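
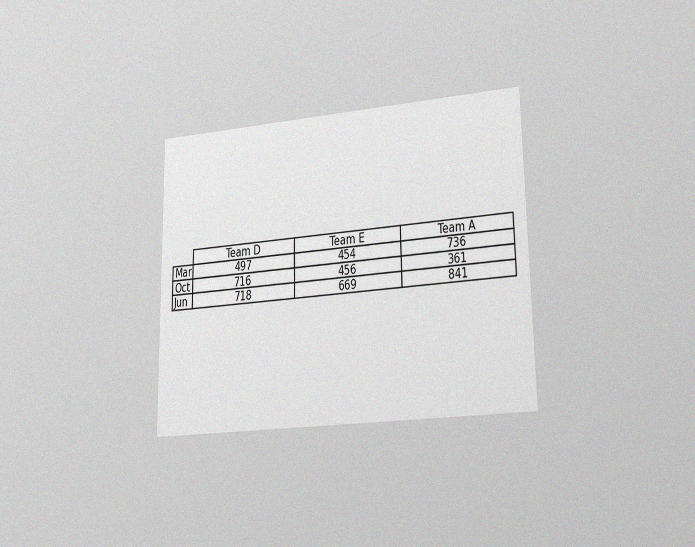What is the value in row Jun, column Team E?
The chart is viewed at a slight angle, with some photo noise. The (Jun, Team E) cell reads 669.

669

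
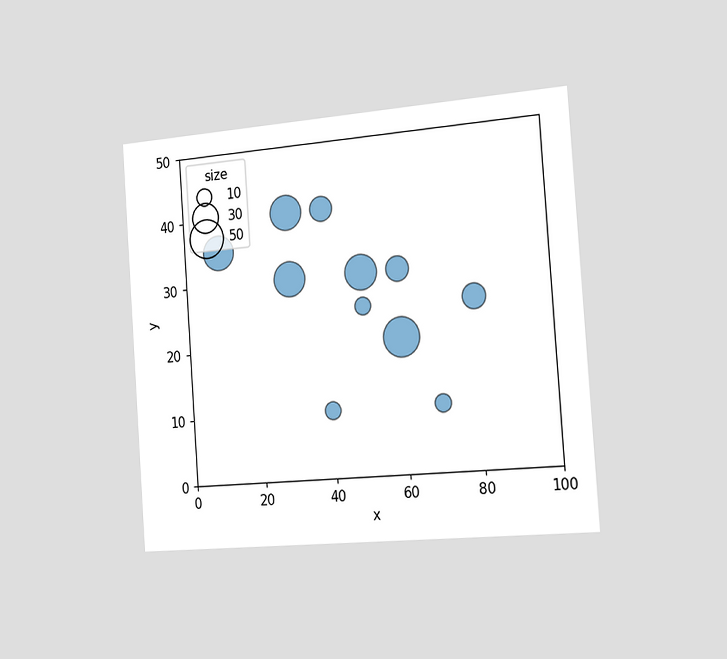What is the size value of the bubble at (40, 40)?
20

The chart is tilted about 4° counter-clockwise and viewed slightly from the right. Matching the bubble at (40, 40) against the size legend gives 20.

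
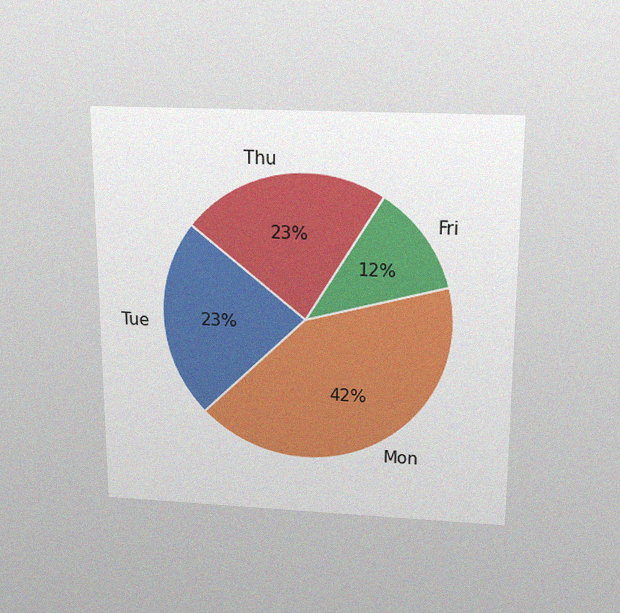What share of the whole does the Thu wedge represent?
23%

The chart is viewed slightly from above, with some photo noise. The Thu slice takes up 23% of the pie.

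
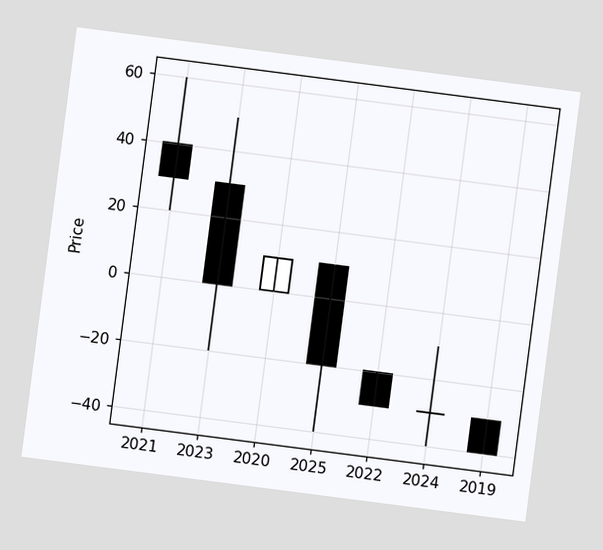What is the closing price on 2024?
-30

The chart is tilted about 7° clockwise. The 2024 candle closes at -30.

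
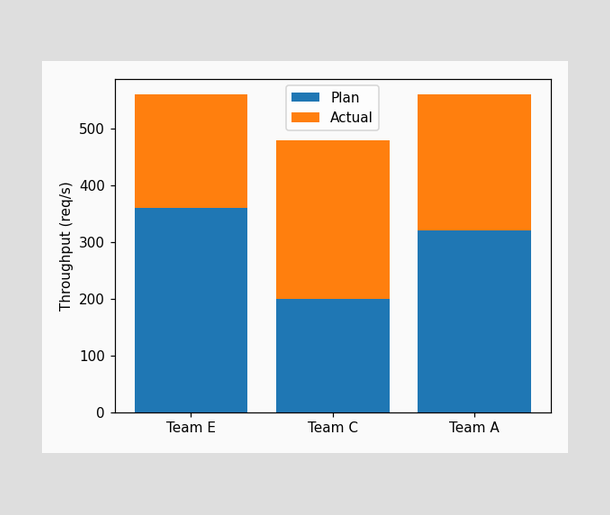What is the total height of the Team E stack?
The Team E stack's top reaches 560req/s on the y-axis.

560req/s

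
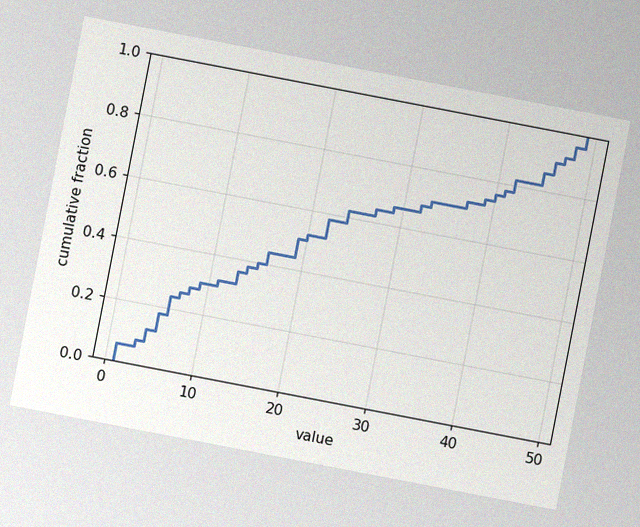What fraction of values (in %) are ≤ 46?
The chart is tilted about 11° clockwise, with some photo noise. At x=46 the ECDF step is at 90%.

90%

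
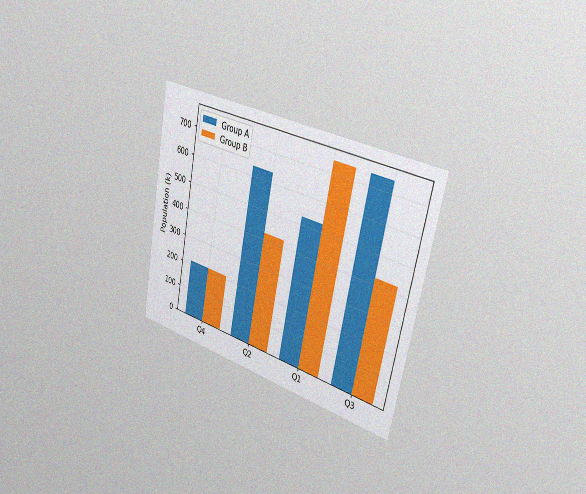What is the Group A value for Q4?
212k

The chart is tilted about 11° clockwise and viewed slightly from the right, with some photo noise. The Group A bar at Q4 reaches 212k on the y-axis.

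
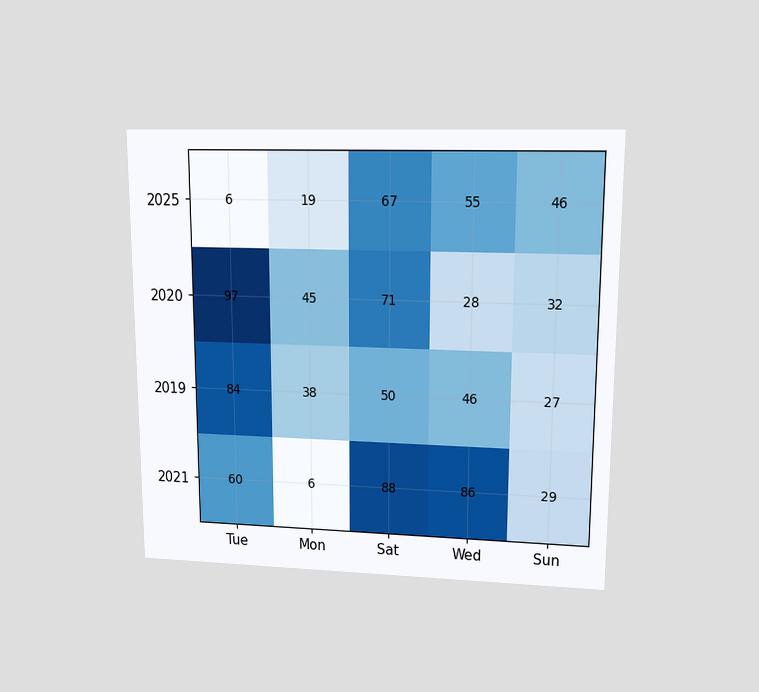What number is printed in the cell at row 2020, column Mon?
45

The chart is viewed at a slight angle. The (2020, Mon) cell reads 45.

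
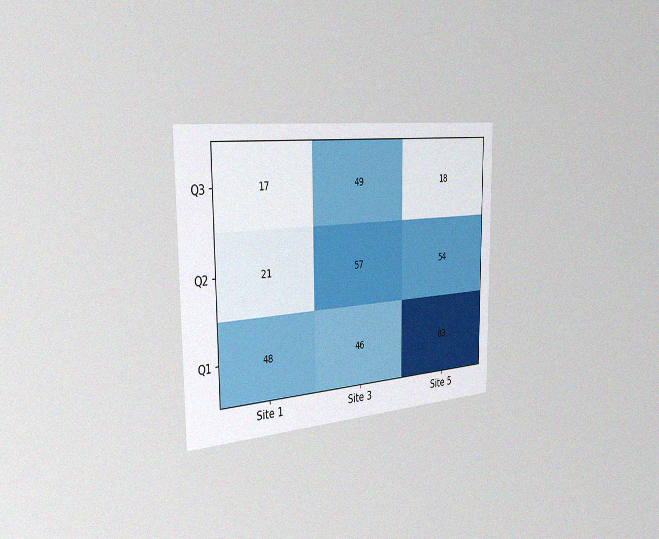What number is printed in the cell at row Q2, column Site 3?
57

The chart is viewed slightly from the left, with some photo noise. The (Q2, Site 3) cell reads 57.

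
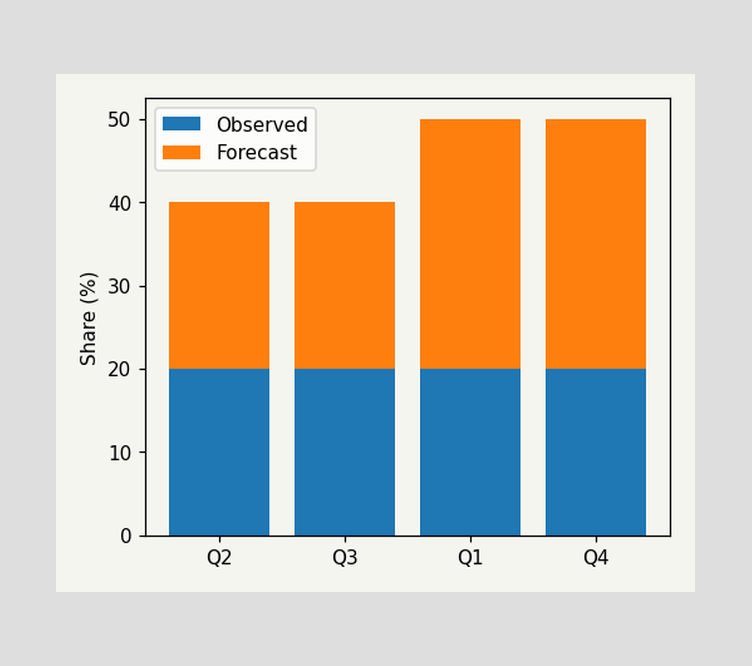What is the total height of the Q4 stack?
The Q4 stack's top reaches 50% on the y-axis.

50%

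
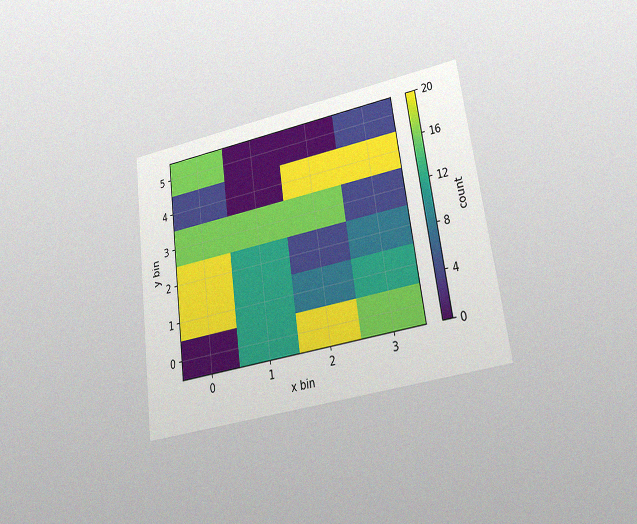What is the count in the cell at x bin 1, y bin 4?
0

The chart is tilted about 8° counter-clockwise and viewed at a slight angle, with some photo noise. Matching the cell (1, 4) against the colorbar gives 0.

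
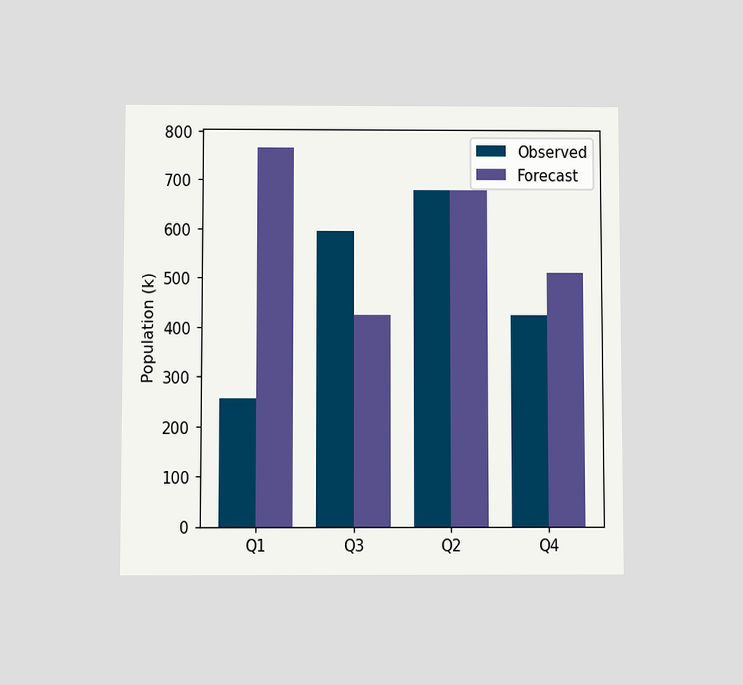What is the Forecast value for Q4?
The chart is viewed slightly from below. The Forecast bar at Q4 reaches 510k on the y-axis.

510k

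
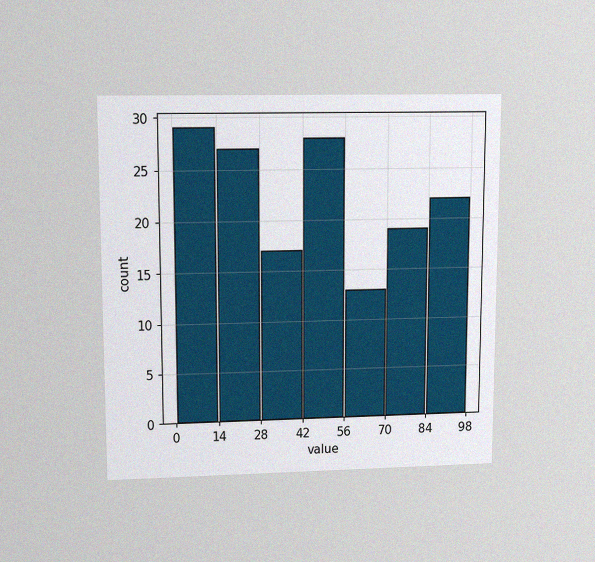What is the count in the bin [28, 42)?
The chart is viewed at a slight angle, with some photo noise. The [28, 42) bin has height 17.

17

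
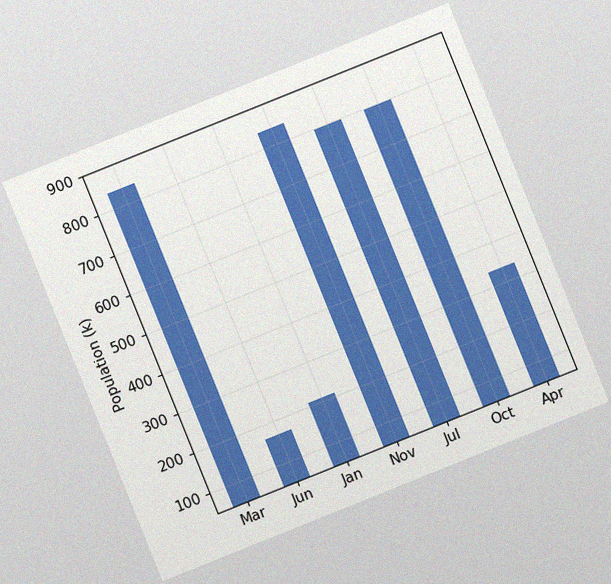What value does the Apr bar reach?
The chart is tilted about 22° counter-clockwise, with some photo noise. Reading along the chart's y-axis, the Apr bar reaches 336k.

336k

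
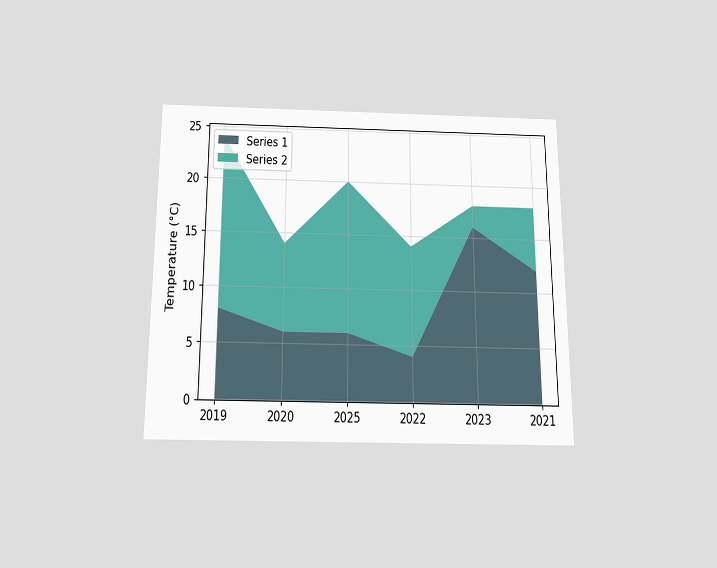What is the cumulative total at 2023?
18°C

The chart is viewed slightly from below. The stacked total at 2023 reaches 18°C.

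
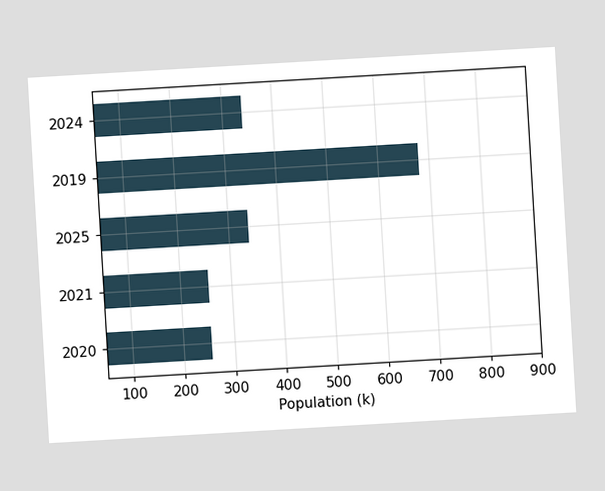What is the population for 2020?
255k

The chart is tilted about 3° counter-clockwise. Reading along the chart's x-axis, the 2020 bar reaches 255k.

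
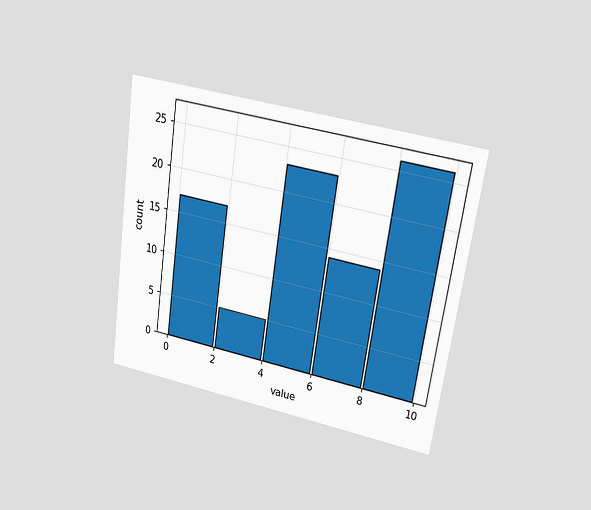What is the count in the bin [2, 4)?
5

The chart is tilted about 8° clockwise and viewed at a slight angle. The [2, 4) bin has height 5.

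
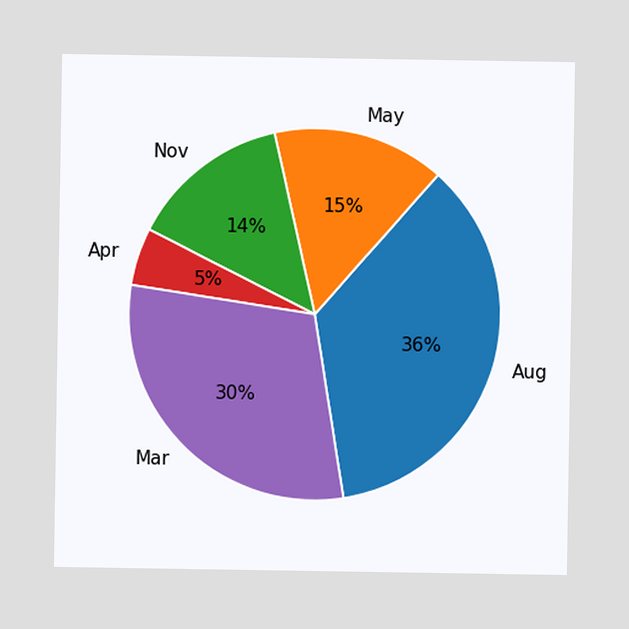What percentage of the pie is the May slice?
The May slice takes up 15% of the pie.

15%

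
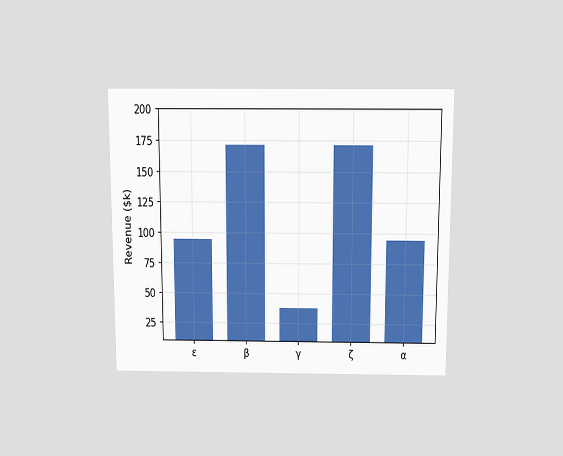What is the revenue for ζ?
The chart is viewed slightly from above. Reading along the chart's y-axis, the ζ bar reaches $171k.

$171k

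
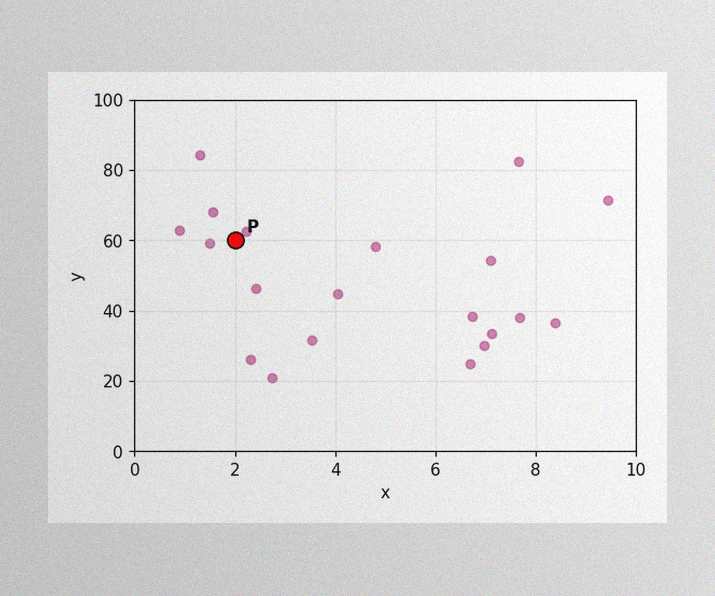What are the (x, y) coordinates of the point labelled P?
The image has some photo noise and uneven lighting. Following the gridlines from P to each axis, P sits at (2, 60).

(2, 60)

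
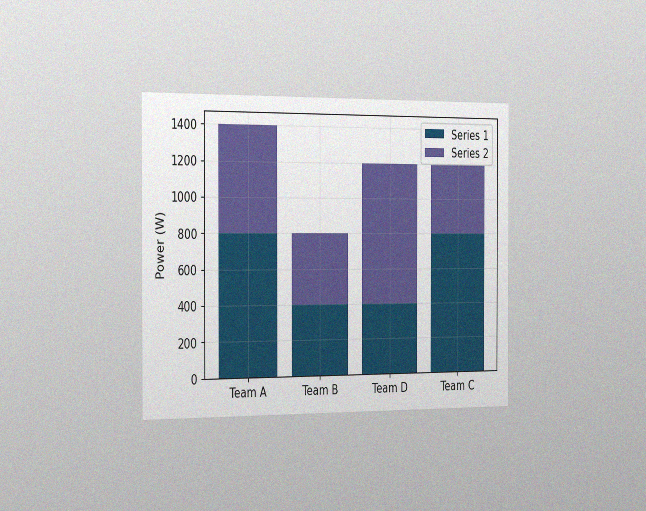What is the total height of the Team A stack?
1400W

The chart is viewed slightly from the left, with some photo noise. The Team A stack's top reaches 1400W on the y-axis.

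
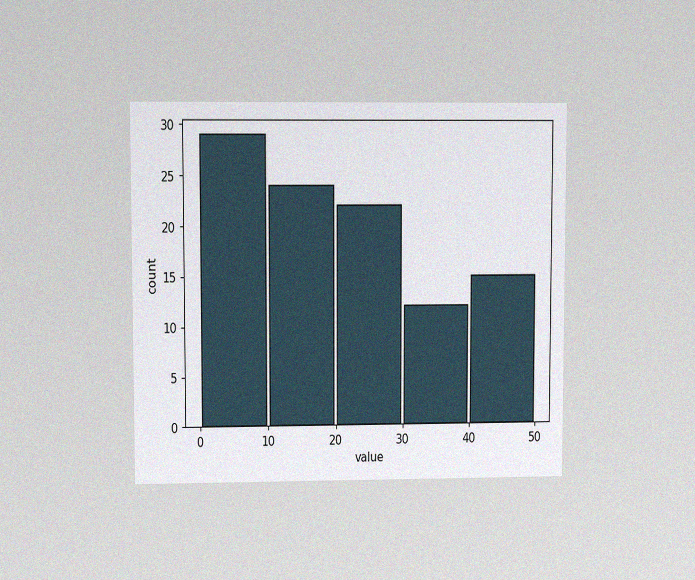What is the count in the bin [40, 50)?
The chart is viewed at a slight angle, with some photo noise. The [40, 50) bin has height 15.

15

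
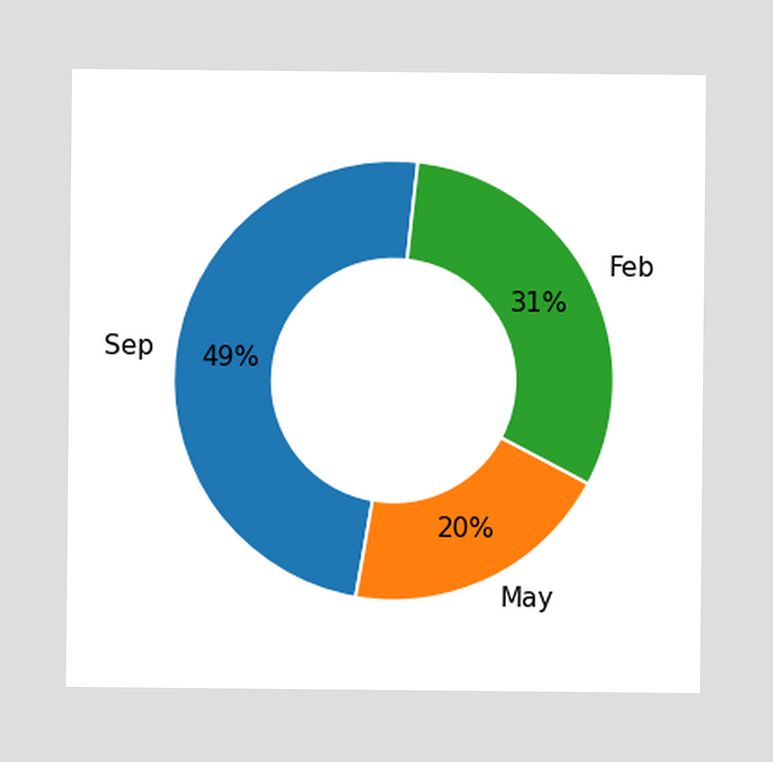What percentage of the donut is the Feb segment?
31%

The Feb segment takes up 31% of the ring.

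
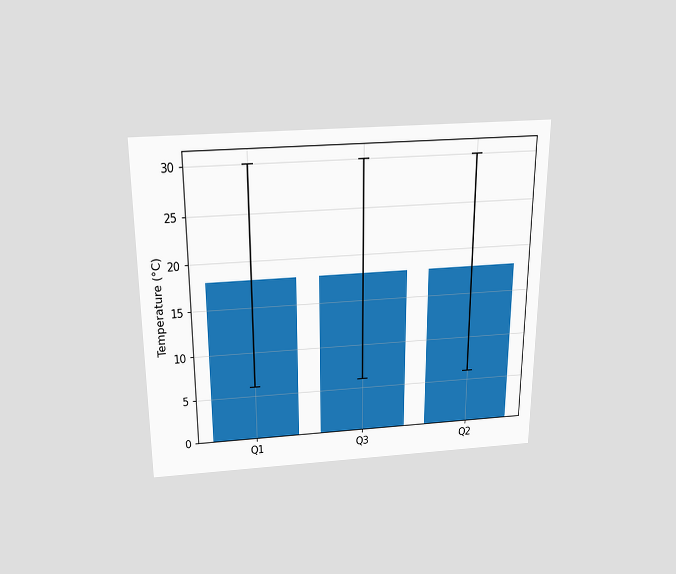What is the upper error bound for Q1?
30°C

The chart is viewed slightly from above. The Q1 bar's upper whisker reaches 30°C.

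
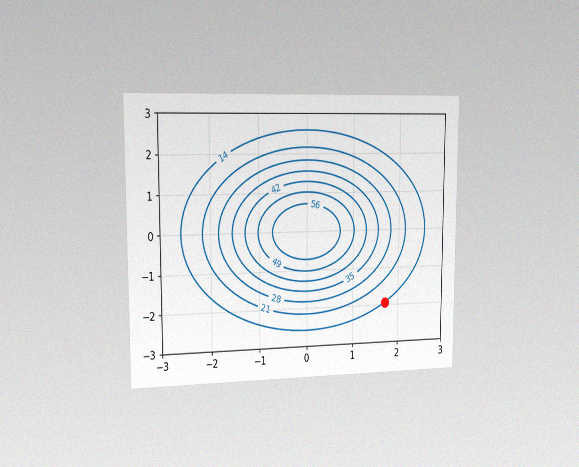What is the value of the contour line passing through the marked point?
The chart is viewed slightly from the left, with some photo noise. The marked point sits on the contour labelled 14.

14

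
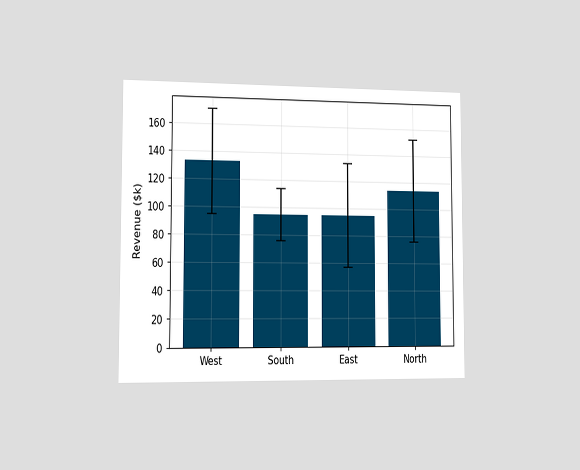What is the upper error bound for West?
$171k

The chart is viewed slightly from the left. The West bar's upper whisker reaches $171k.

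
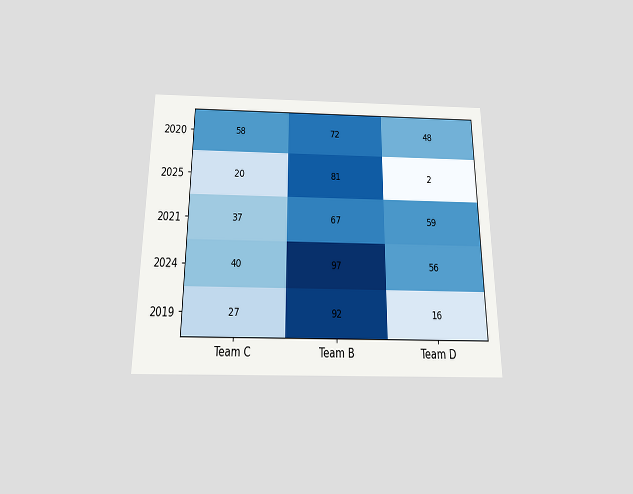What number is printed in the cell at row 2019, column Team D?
16

The chart is viewed slightly from below. The (2019, Team D) cell reads 16.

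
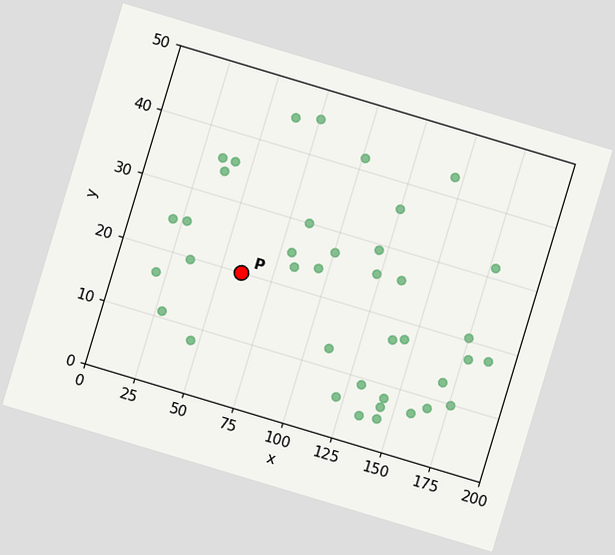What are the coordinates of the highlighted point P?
(60, 20)

The chart is tilted about 17° clockwise. Following the gridlines from P to each axis, P sits at (60, 20).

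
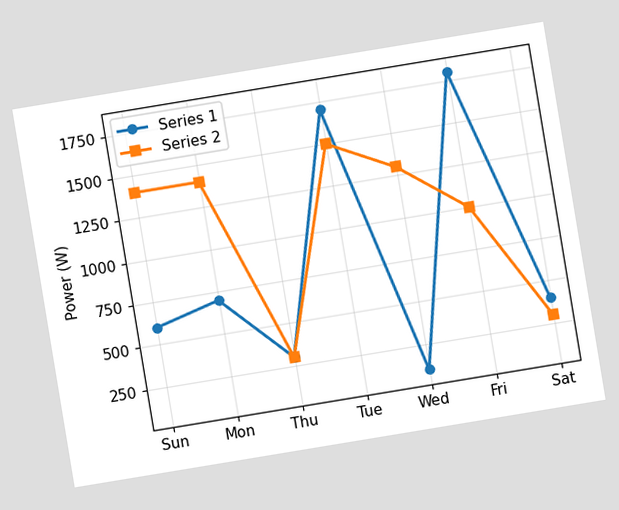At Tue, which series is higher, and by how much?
The chart is tilted about 9° counter-clockwise. At Tue, Series 1 sits above the other line by 200W.

Series 1, by 200W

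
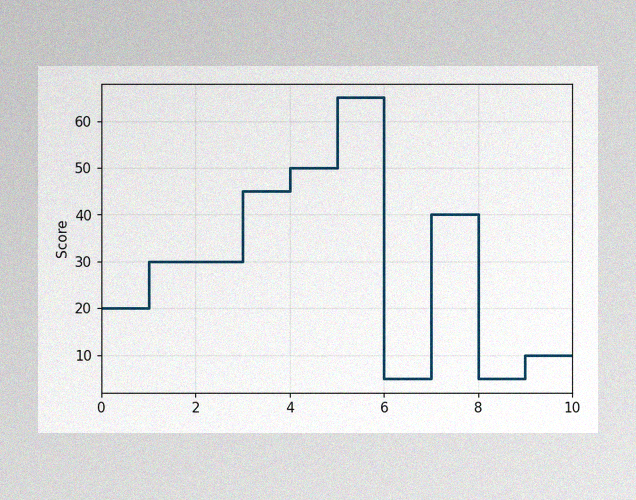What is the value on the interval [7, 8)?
40

The image has some photo noise and uneven lighting. On [7, 8) the step sits at 40.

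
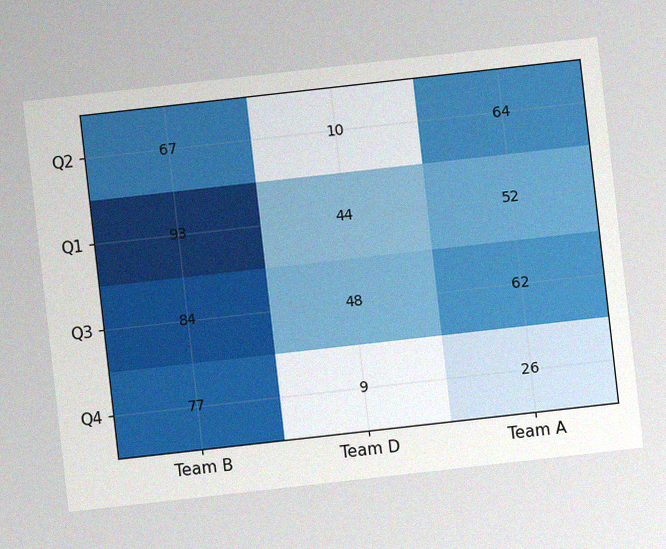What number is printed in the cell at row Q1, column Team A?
52

The chart is tilted about 6° counter-clockwise, with some photo noise. The (Q1, Team A) cell reads 52.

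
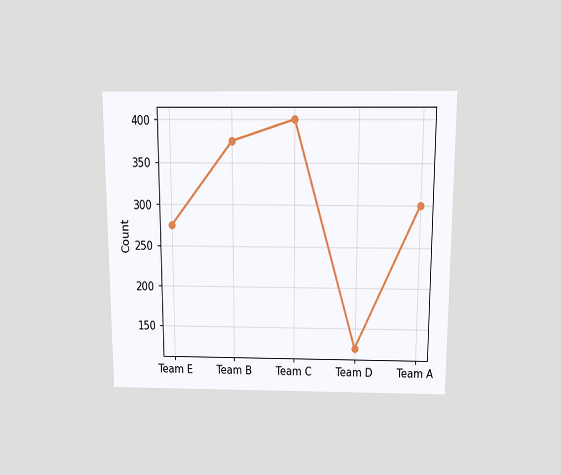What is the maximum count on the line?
400

The chart is viewed slightly from above. The highest point is at Team C, and reading across to the y-axis gives 400.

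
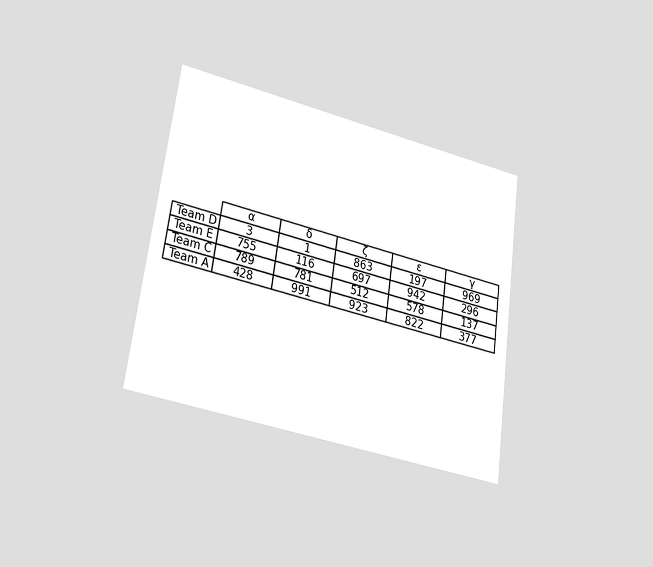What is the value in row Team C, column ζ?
512

The chart is tilted about 8° clockwise and viewed at a slight angle. The (Team C, ζ) cell reads 512.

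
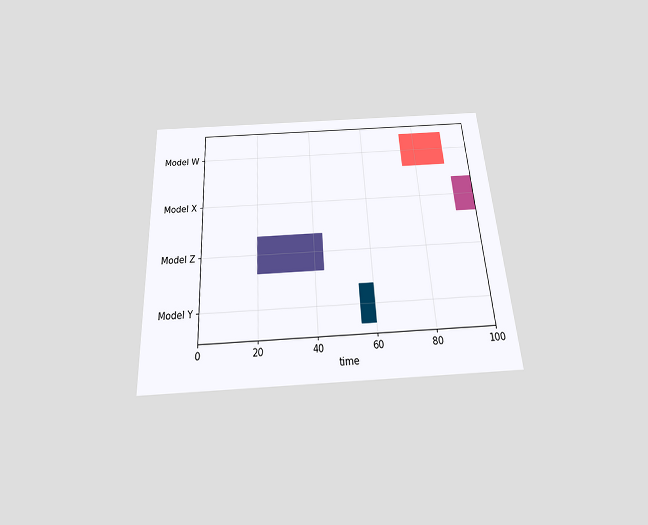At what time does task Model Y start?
55

The chart is tilted about 3° counter-clockwise and viewed slightly from below. The Model Y bar begins at t=55.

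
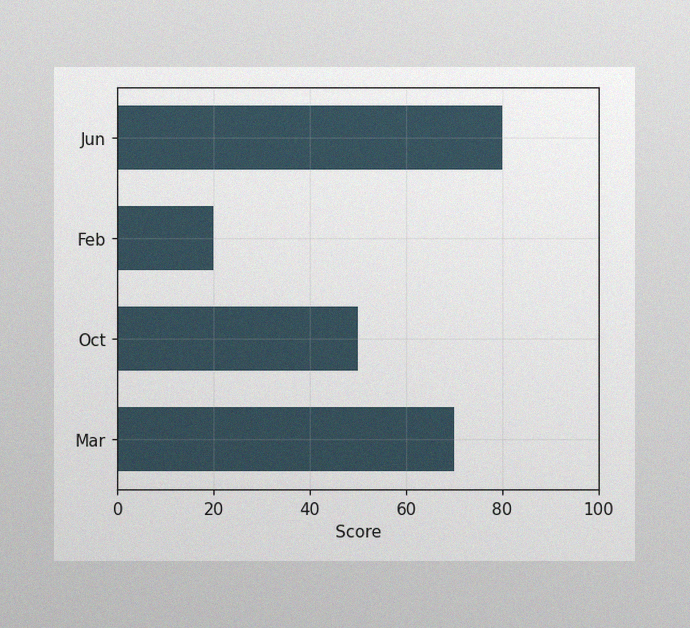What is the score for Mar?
70

The image has some photo noise and uneven lighting. Reading along the chart's x-axis, the Mar bar reaches 70.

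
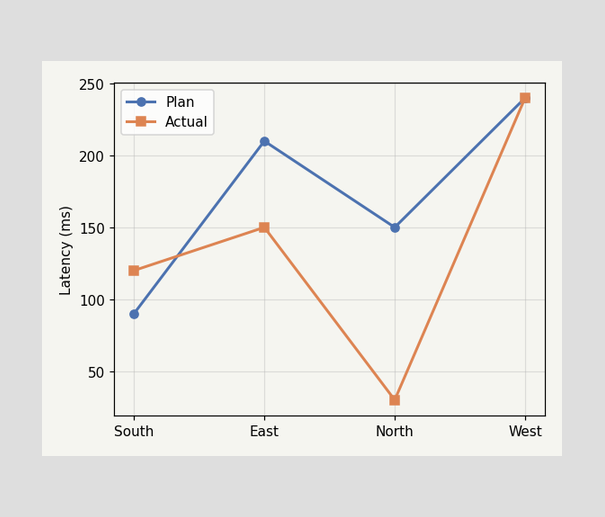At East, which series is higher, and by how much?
Plan, by 60ms

At East, Plan sits above the other line by 60ms.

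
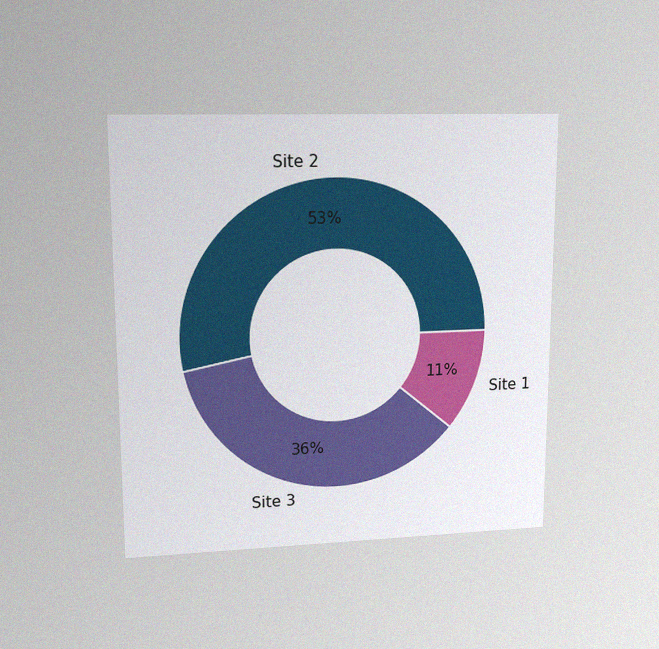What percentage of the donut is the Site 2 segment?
53%

The chart is viewed at a slight angle, with some photo noise. The Site 2 segment takes up 53% of the ring.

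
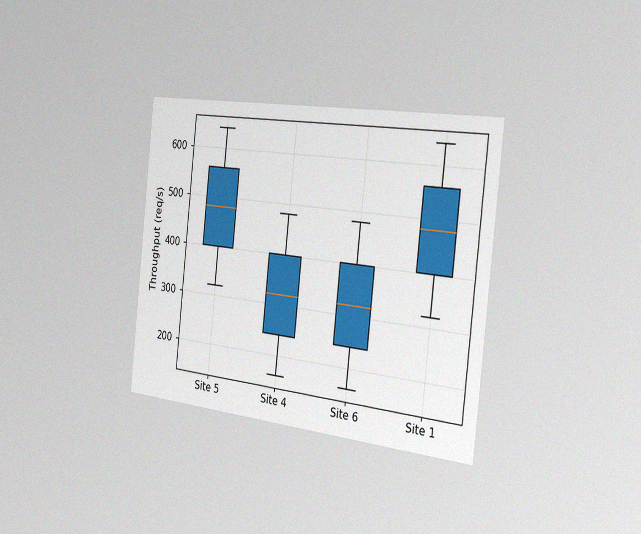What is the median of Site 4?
The chart is tilted about 6° clockwise and viewed slightly from the right, with some photo noise. The median line in the Site 4 box sits at 320req/s.

320req/s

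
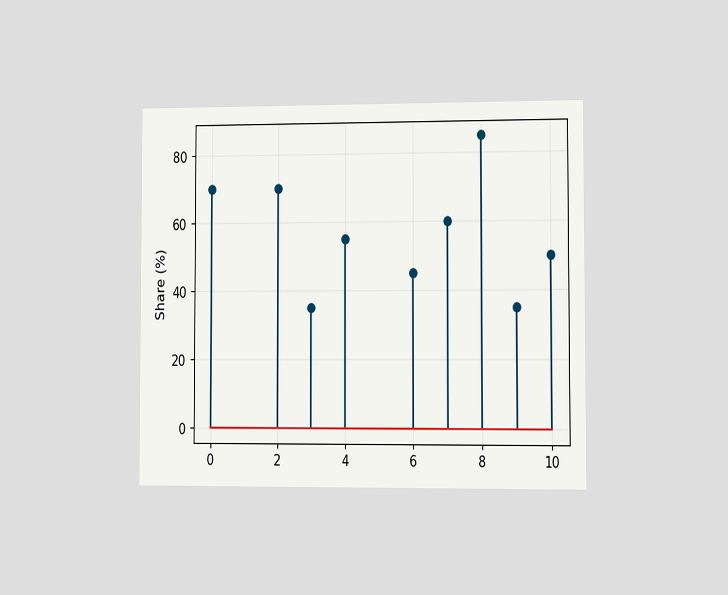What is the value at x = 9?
35%

The chart is viewed slightly from the right. The stem at x=9 reaches 35%.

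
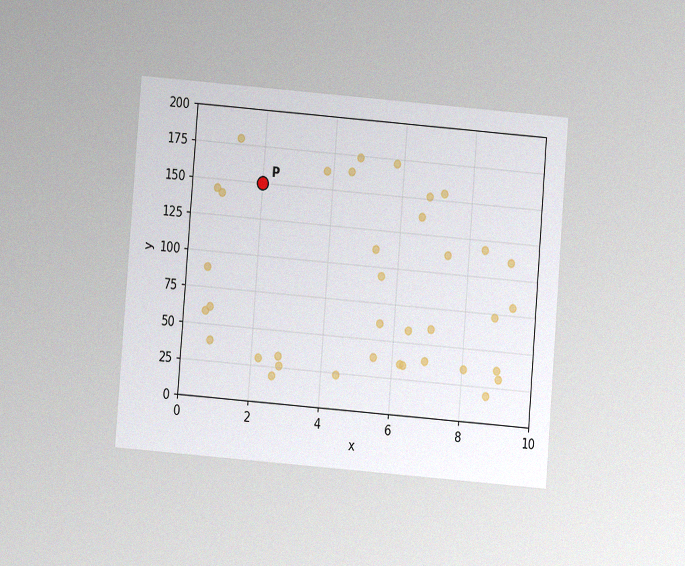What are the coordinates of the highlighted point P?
The chart is tilted about 5° clockwise and viewed at a slight angle, with some photo noise. Following the gridlines from P to each axis, P sits at (2, 150).

(2, 150)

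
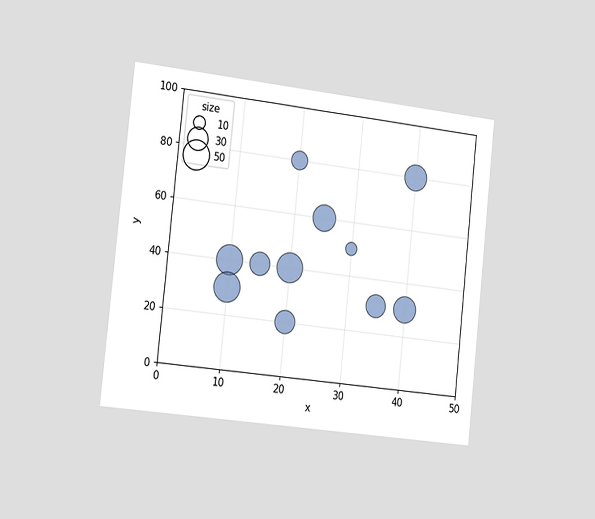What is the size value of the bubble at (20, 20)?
30

The chart is tilted about 6° clockwise and viewed slightly from the left. Matching the bubble at (20, 20) against the size legend gives 30.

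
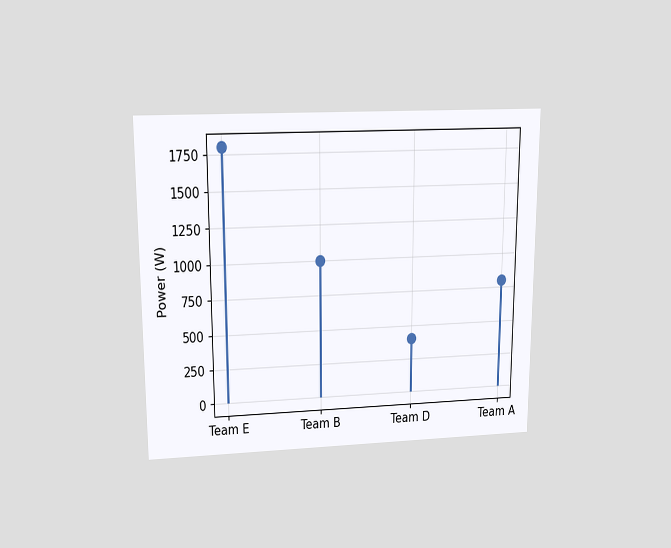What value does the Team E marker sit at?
The chart is viewed slightly from above. The Team E marker sits at 1800W.

1800W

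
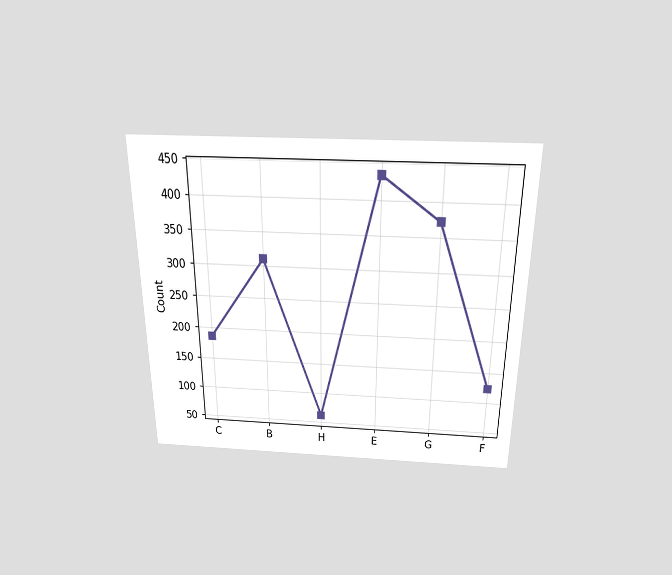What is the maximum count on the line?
434

The chart is viewed slightly from above. The highest point is at E, and reading across to the y-axis gives 434.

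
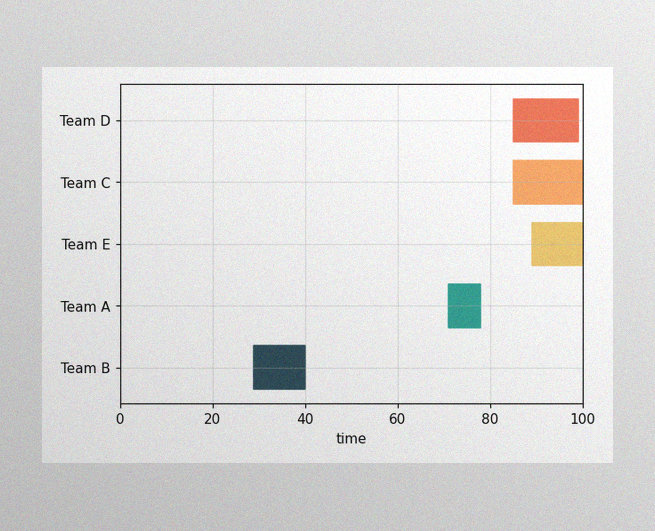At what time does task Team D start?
85

The image has some photo noise and uneven lighting. The Team D bar begins at t=85.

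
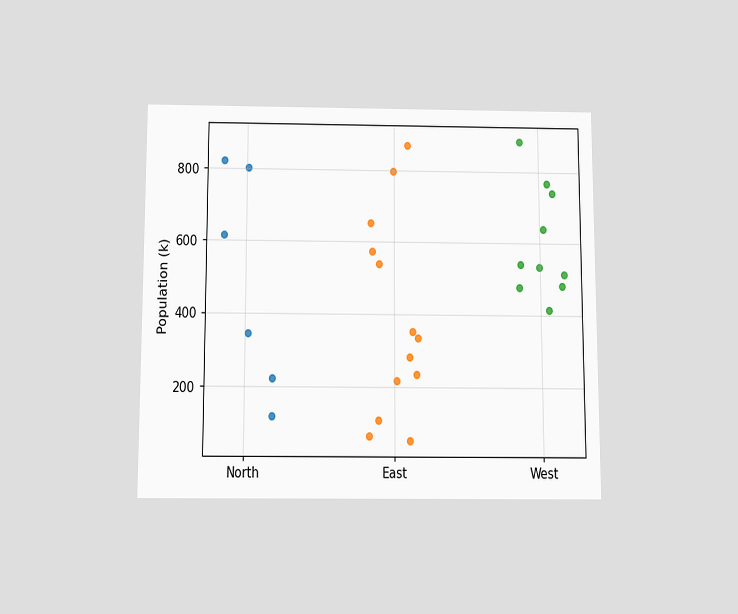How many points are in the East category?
13

The chart is viewed slightly from below. Counting the markers in the East column gives 13.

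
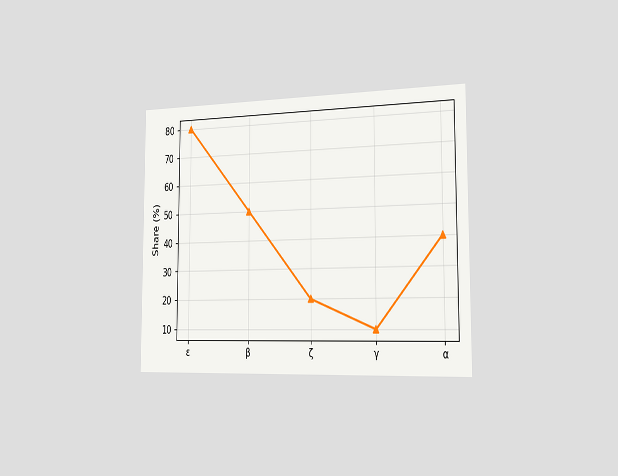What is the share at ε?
The chart is viewed slightly from the right. At ε, the line is at 80%.

80%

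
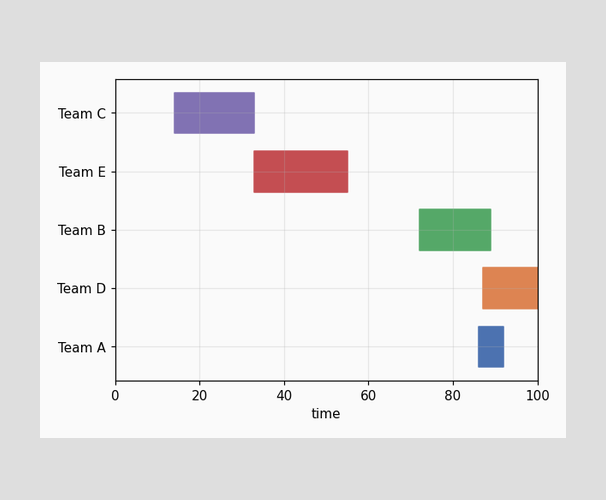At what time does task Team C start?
The Team C bar begins at t=14.

14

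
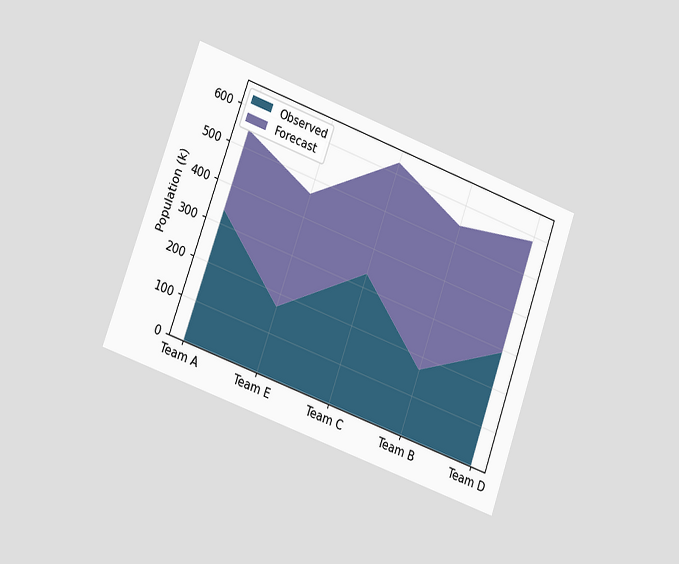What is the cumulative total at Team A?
546k

The chart is tilted about 20° clockwise and viewed slightly from the left. The stacked total at Team A reaches 546k.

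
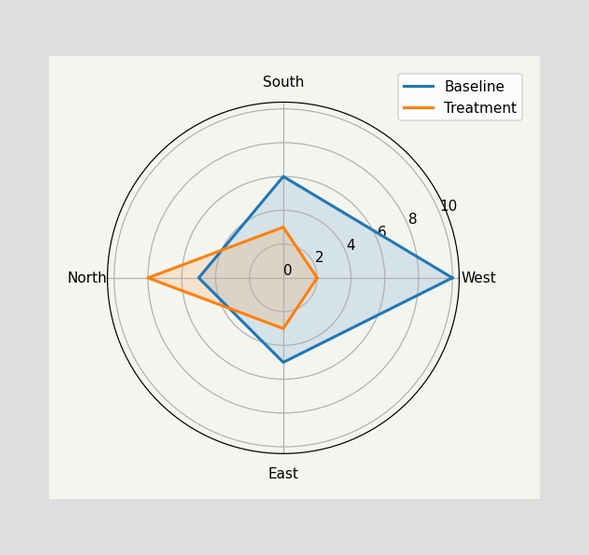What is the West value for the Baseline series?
On the West axis, Baseline reaches 10.

10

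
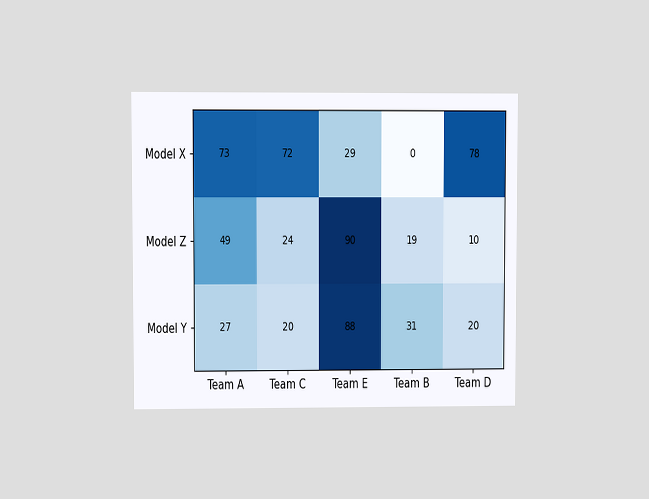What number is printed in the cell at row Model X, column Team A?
73

The chart is viewed at a slight angle. The (Model X, Team A) cell reads 73.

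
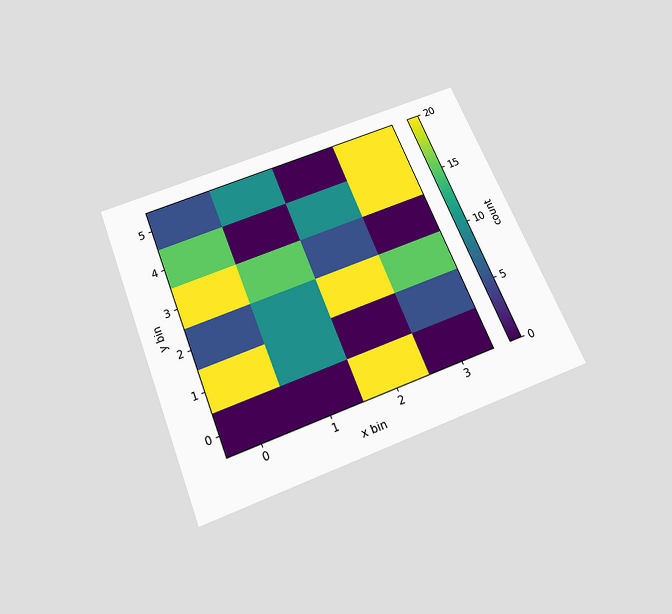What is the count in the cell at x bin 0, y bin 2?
5

The chart is tilted about 22° counter-clockwise and viewed slightly from below. Matching the cell (0, 2) against the colorbar gives 5.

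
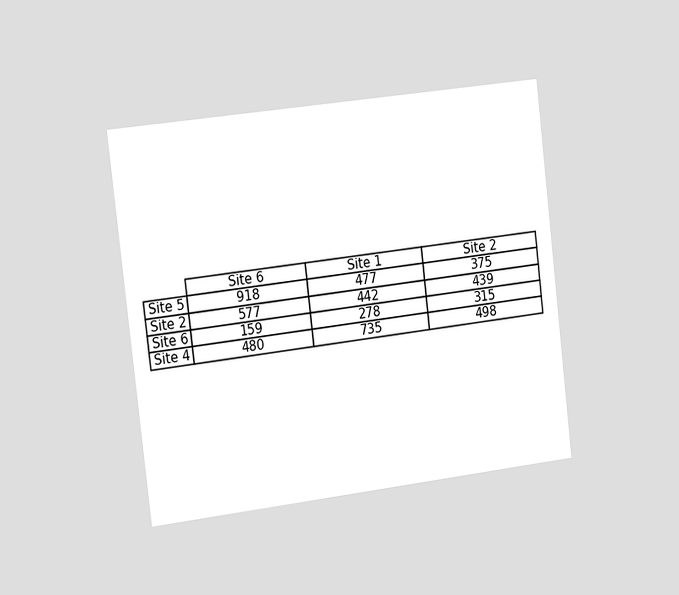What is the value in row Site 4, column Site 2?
498

The chart is tilted about 7° counter-clockwise and viewed slightly from the left. The (Site 4, Site 2) cell reads 498.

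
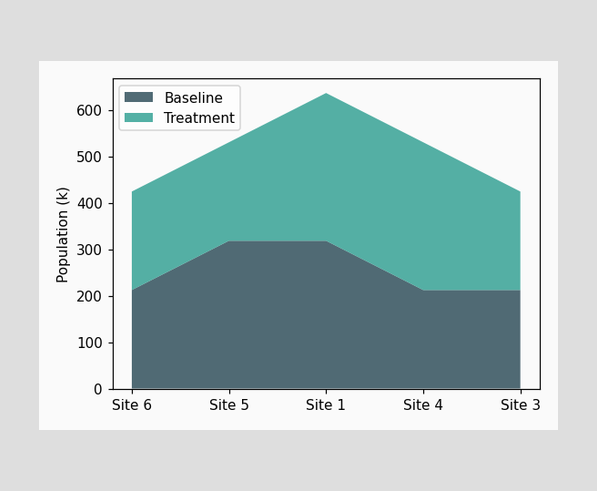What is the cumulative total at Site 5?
The stacked total at Site 5 reaches 530k.

530k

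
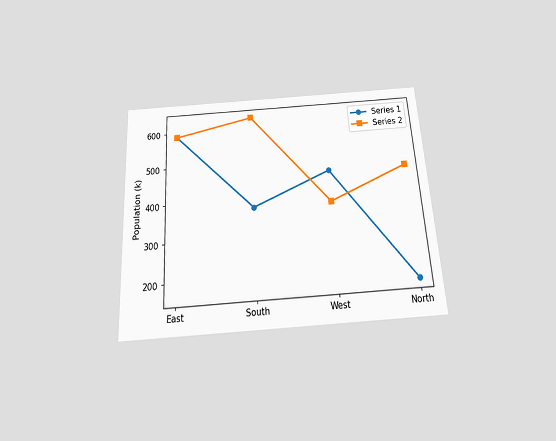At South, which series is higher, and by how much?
The chart is tilted about 3° counter-clockwise and viewed slightly from below. At South, Series 2 sits above the other line by 252k.

Series 2, by 252k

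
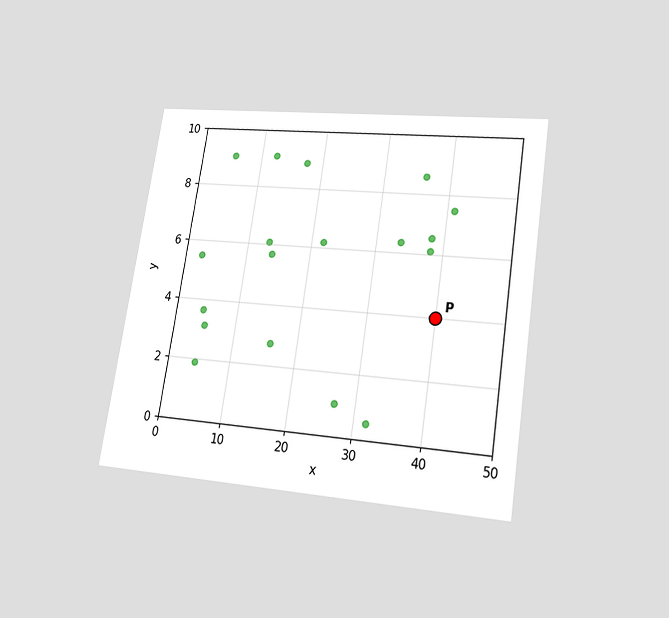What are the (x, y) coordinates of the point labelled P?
(40, 4)

The chart is tilted about 9° clockwise and viewed at a slight angle. Following the gridlines from P to each axis, P sits at (40, 4).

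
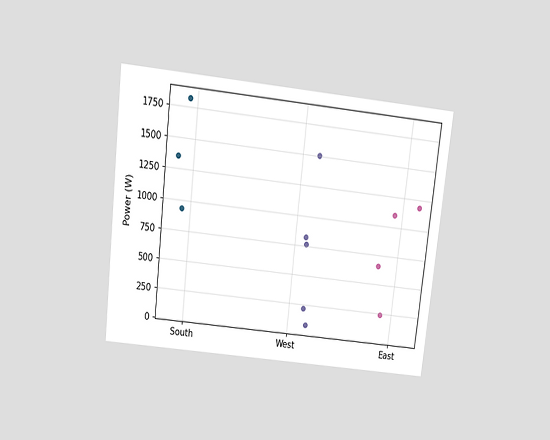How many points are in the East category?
4

The chart is tilted about 6° clockwise and viewed slightly from above. Counting the markers in the East column gives 4.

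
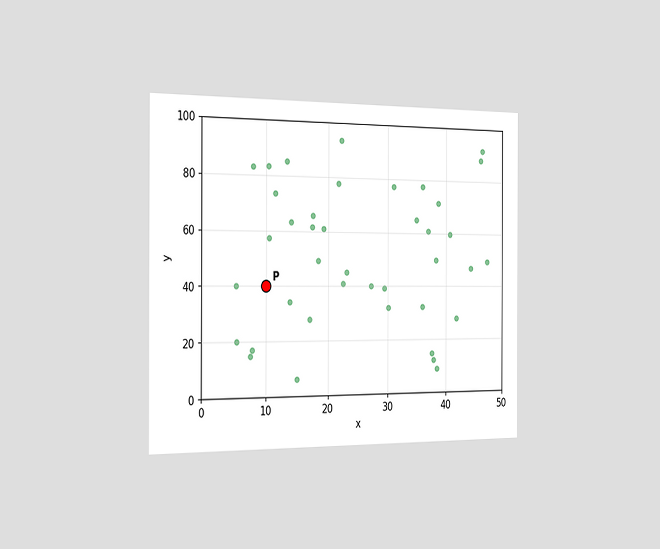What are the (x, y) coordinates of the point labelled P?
The chart is viewed slightly from the left. Following the gridlines from P to each axis, P sits at (10, 40).

(10, 40)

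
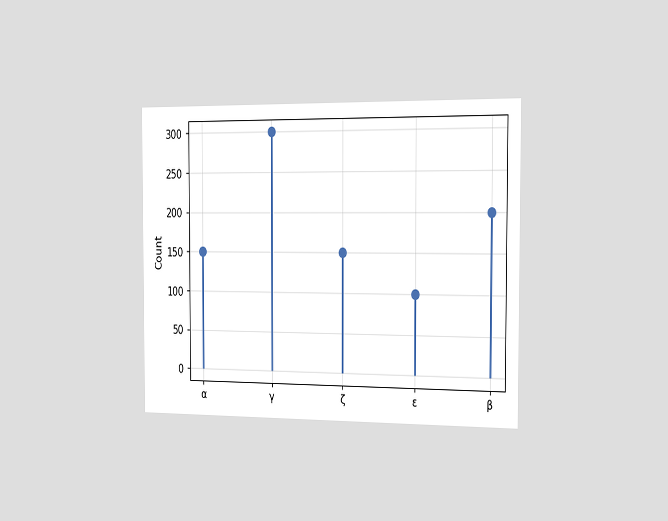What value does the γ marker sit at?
300

The chart is viewed slightly from the right. The γ marker sits at 300.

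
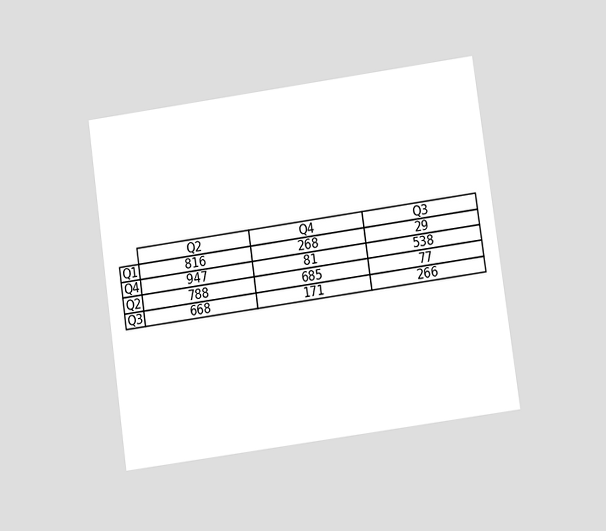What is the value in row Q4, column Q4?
81

The chart is tilted about 8° counter-clockwise and viewed at a slight angle. The (Q4, Q4) cell reads 81.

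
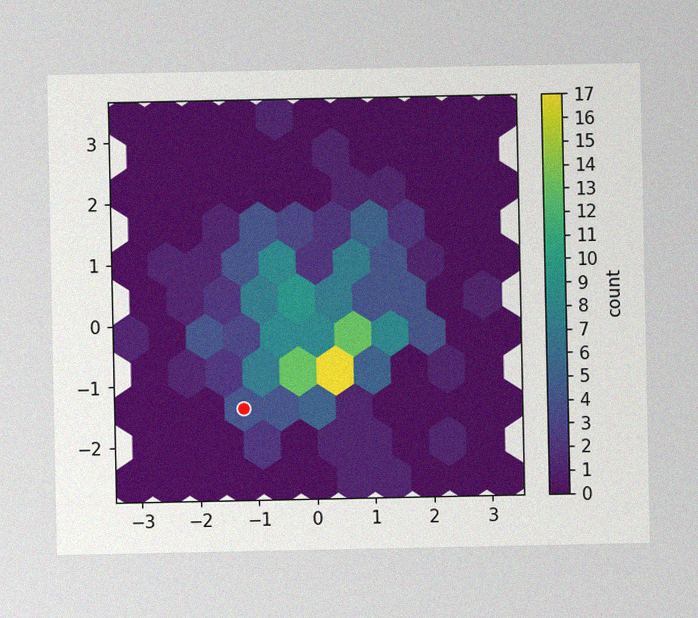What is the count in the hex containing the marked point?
4

The image has some photo noise and uneven lighting. The marked hex reads 4 on the colorbar.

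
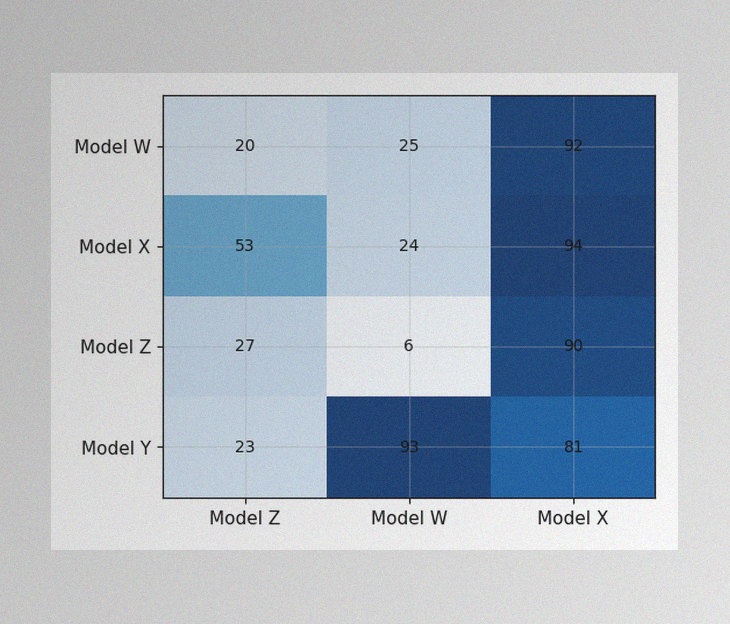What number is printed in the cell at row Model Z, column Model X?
The image has some photo noise and uneven lighting. The (Model Z, Model X) cell reads 90.

90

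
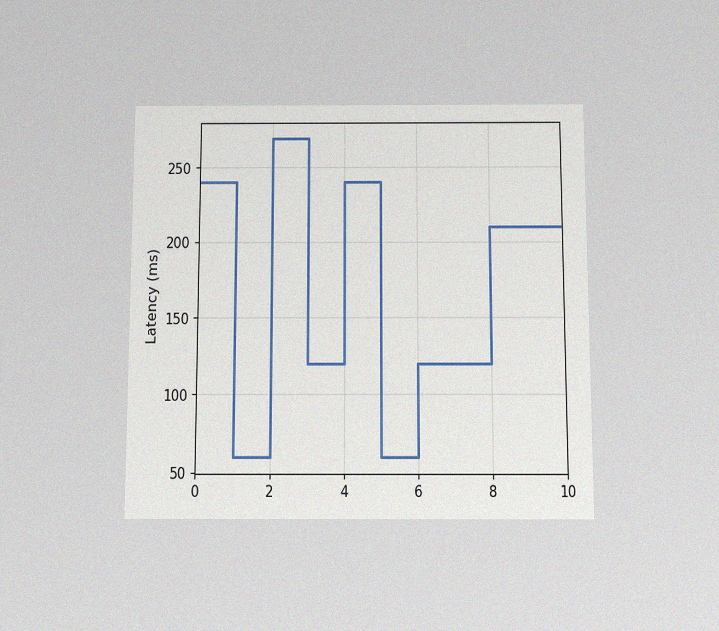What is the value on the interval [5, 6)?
The chart is viewed slightly from below, with some photo noise. On [5, 6) the step sits at 60ms.

60ms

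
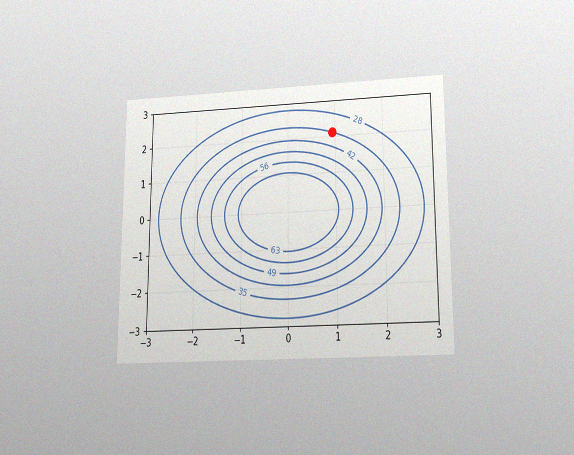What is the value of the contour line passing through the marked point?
The chart is viewed slightly from below, with some photo noise. The marked point sits on the contour labelled 35.

35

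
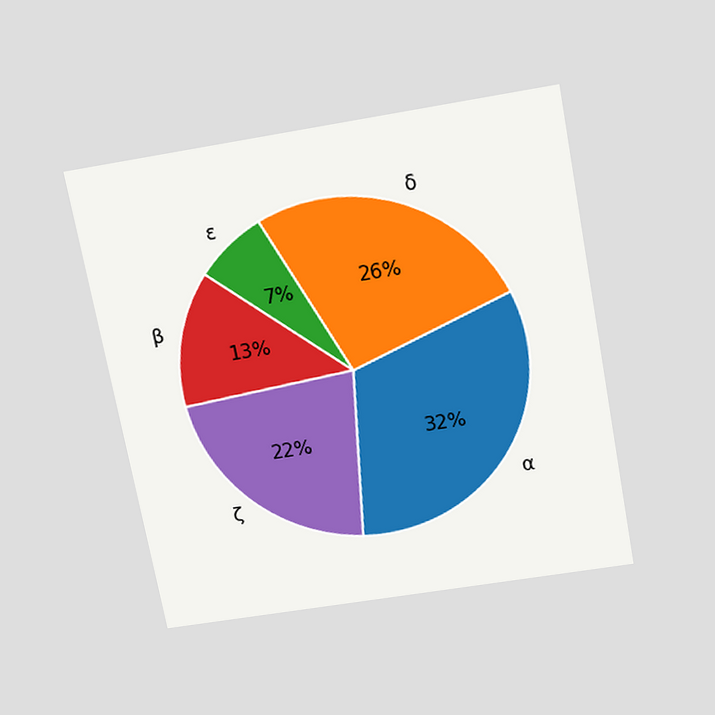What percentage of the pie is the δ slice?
The chart is tilted about 11° counter-clockwise and viewed slightly from above. The δ slice takes up 26% of the pie.

26%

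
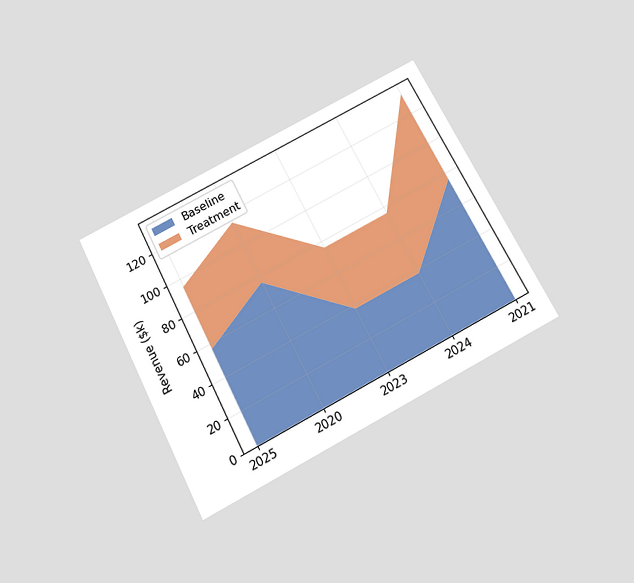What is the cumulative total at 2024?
$76k

The chart is tilted about 27° counter-clockwise and viewed slightly from below. The stacked total at 2024 reaches $76k.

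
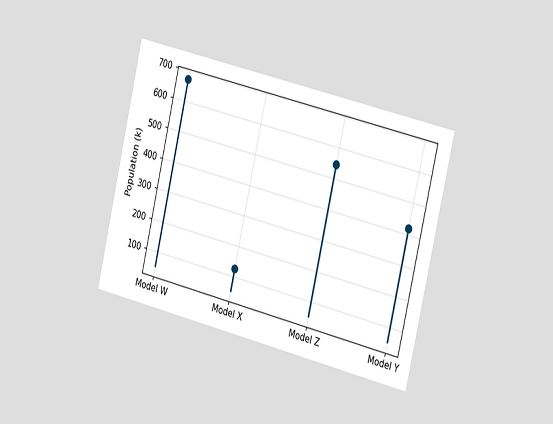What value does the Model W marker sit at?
672k

The chart is tilted about 13° clockwise and viewed slightly from the right. The Model W marker sits at 672k.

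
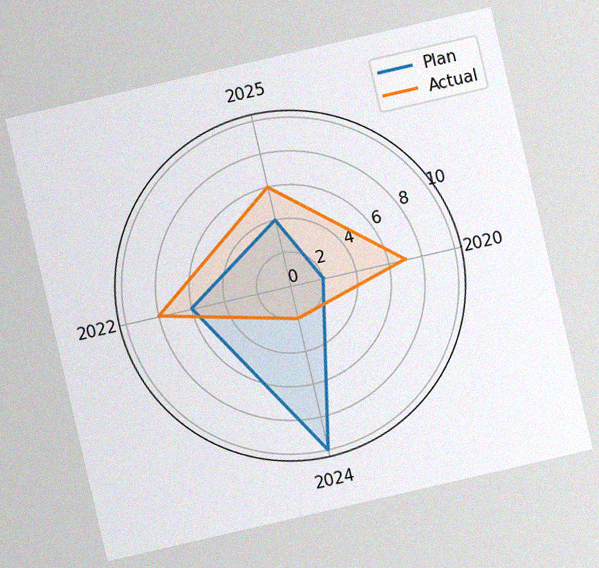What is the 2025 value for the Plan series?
The chart is tilted about 13° counter-clockwise, with some photo noise. On the 2025 axis, Plan reaches 4.

4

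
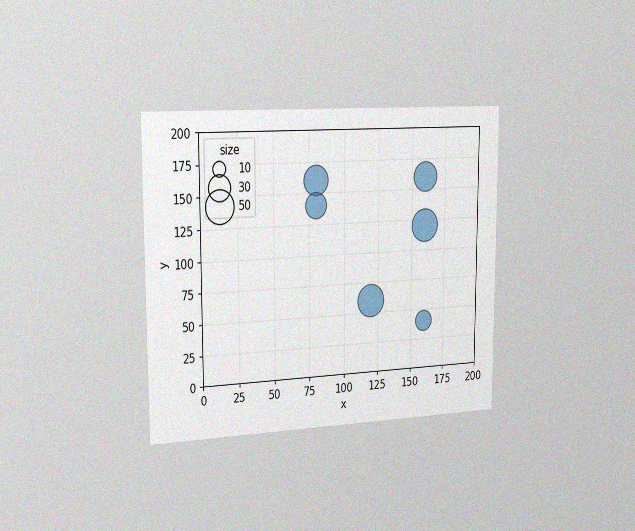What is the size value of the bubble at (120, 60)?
50

The chart is viewed slightly from the left, with some photo noise. Matching the bubble at (120, 60) against the size legend gives 50.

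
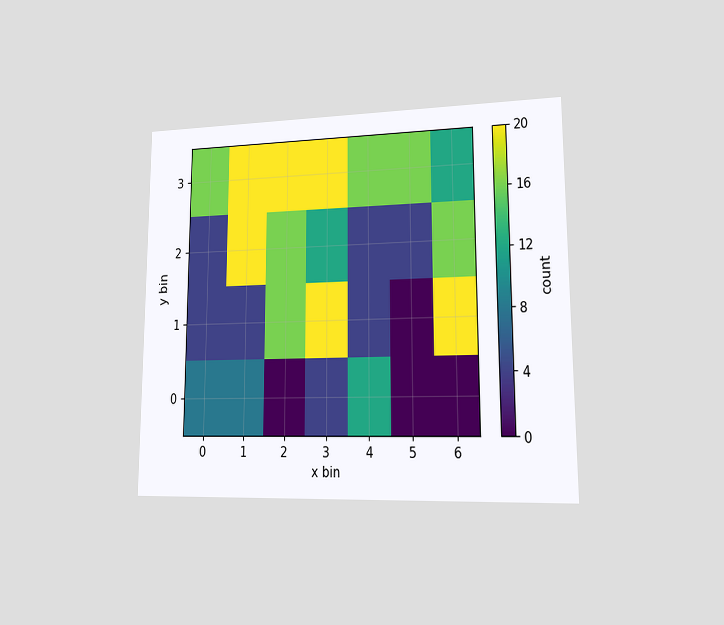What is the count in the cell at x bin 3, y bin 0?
4

The chart is viewed at a slight angle. Matching the cell (3, 0) against the colorbar gives 4.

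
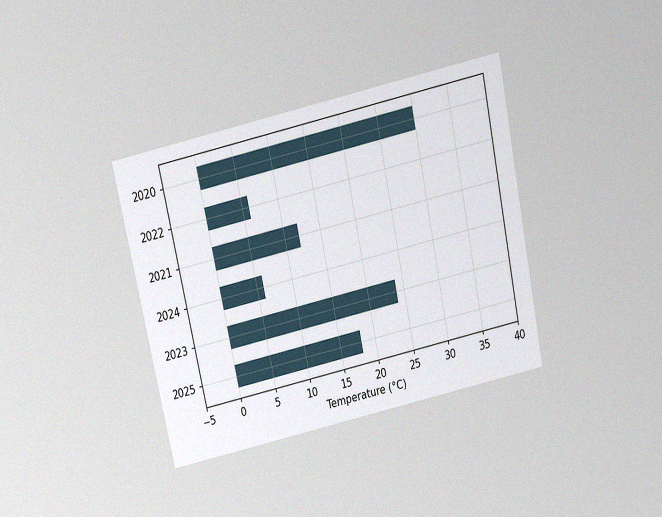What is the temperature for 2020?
The chart is tilted about 12° counter-clockwise and viewed slightly from above, with some photo noise. Reading along the chart's x-axis, the 2020 bar reaches 30°C.

30°C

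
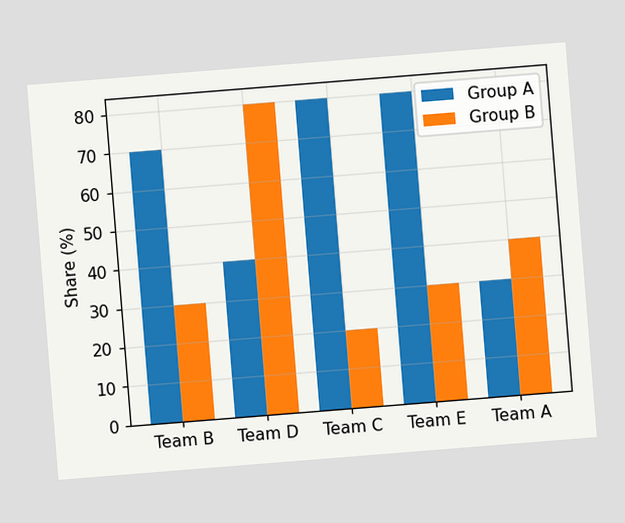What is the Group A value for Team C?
80%

The chart is tilted about 5° counter-clockwise. The Group A bar at Team C reaches 80% on the y-axis.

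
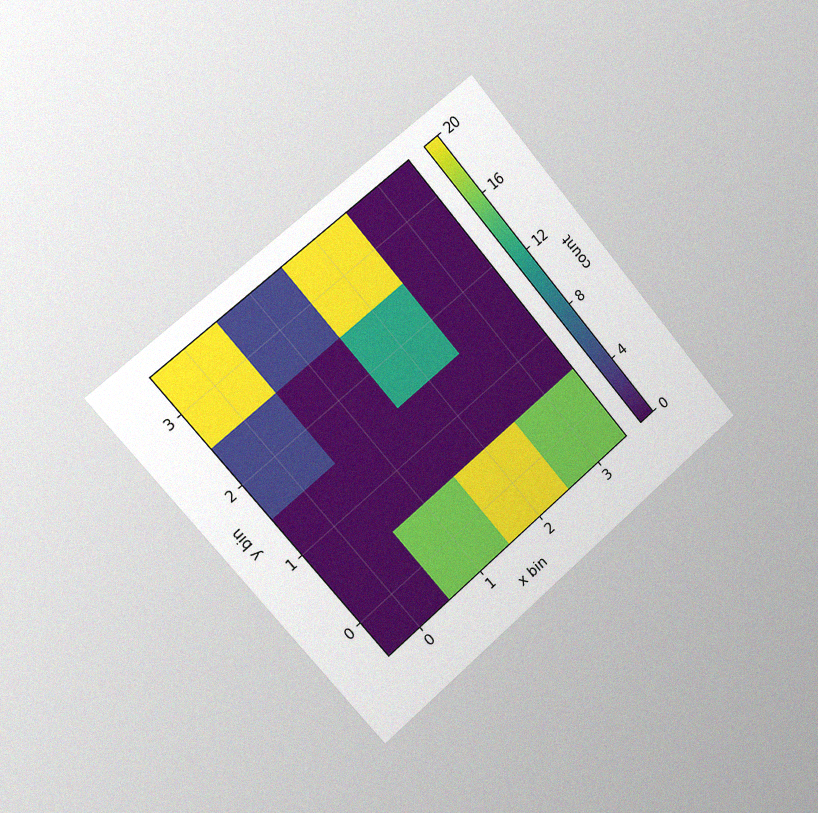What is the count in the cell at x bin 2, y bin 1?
The chart is tilted about 40° counter-clockwise and viewed slightly from the left, with some photo noise. Matching the cell (2, 1) against the colorbar gives 0.

0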